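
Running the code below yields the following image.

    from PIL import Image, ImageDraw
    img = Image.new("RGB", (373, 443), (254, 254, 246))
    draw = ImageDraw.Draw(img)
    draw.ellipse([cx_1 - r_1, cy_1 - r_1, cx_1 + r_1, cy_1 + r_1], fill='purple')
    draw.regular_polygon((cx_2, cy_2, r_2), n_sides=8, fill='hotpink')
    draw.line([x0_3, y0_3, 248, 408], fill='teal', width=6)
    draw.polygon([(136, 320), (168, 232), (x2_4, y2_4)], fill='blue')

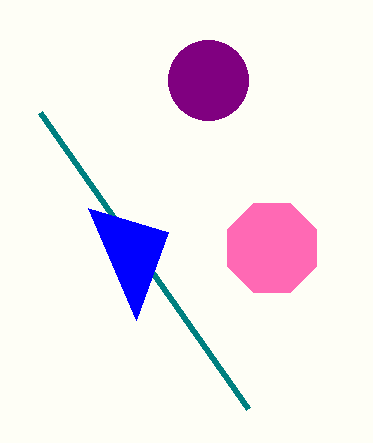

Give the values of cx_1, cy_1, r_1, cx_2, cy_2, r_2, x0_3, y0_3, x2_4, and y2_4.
cx_1 = 208, cy_1 = 80, r_1 = 40, cx_2 = 272, cy_2 = 248, r_2 = 48, x0_3 = 40, y0_3 = 112, x2_4 = 88, y2_4 = 208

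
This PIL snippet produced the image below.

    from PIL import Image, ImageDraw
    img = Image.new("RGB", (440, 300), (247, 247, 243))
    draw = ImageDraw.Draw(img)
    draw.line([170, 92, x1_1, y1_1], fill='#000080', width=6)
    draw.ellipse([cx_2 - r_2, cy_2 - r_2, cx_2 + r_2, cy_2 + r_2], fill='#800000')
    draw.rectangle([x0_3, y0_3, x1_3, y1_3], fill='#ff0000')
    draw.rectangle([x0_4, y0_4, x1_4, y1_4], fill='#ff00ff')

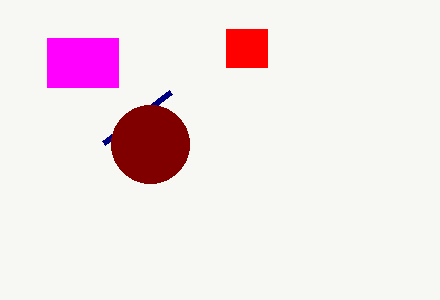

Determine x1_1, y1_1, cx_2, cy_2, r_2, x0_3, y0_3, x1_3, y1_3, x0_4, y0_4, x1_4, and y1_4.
x1_1 = 103, y1_1 = 143, cx_2 = 150, cy_2 = 144, r_2 = 39, x0_3 = 226, y0_3 = 29, x1_3 = 267, y1_3 = 67, x0_4 = 47, y0_4 = 38, x1_4 = 118, y1_4 = 87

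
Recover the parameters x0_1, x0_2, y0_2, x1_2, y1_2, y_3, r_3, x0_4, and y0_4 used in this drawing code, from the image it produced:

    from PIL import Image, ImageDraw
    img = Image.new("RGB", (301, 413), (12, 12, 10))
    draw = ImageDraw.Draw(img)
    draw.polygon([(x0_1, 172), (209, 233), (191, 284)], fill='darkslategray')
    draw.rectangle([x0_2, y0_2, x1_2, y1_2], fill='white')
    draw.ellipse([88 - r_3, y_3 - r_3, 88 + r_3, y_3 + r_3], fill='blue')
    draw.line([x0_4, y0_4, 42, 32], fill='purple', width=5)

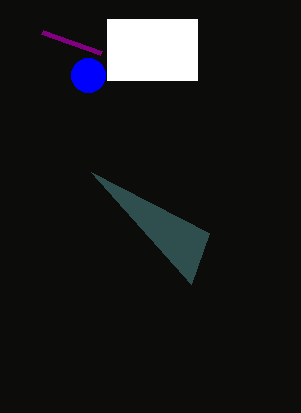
x0_1 = 91; x0_2 = 107; y0_2 = 19; x1_2 = 197; y1_2 = 80; y_3 = 75; r_3 = 17; x0_4 = 101; y0_4 = 53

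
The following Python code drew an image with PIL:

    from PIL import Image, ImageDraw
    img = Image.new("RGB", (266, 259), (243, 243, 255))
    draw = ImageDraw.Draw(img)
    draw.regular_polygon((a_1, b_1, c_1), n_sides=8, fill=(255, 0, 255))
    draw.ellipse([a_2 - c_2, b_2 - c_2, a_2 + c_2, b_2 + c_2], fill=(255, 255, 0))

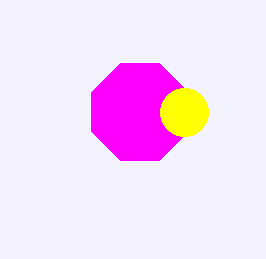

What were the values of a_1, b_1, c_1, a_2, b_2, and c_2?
a_1 = 140
b_1 = 112
c_1 = 52
a_2 = 184
b_2 = 112
c_2 = 24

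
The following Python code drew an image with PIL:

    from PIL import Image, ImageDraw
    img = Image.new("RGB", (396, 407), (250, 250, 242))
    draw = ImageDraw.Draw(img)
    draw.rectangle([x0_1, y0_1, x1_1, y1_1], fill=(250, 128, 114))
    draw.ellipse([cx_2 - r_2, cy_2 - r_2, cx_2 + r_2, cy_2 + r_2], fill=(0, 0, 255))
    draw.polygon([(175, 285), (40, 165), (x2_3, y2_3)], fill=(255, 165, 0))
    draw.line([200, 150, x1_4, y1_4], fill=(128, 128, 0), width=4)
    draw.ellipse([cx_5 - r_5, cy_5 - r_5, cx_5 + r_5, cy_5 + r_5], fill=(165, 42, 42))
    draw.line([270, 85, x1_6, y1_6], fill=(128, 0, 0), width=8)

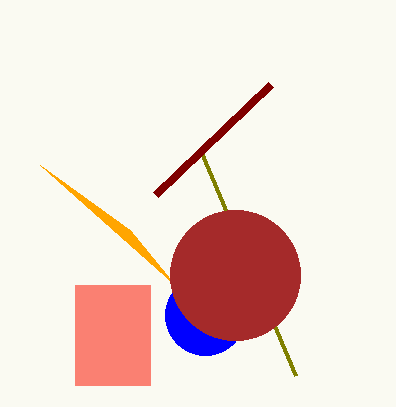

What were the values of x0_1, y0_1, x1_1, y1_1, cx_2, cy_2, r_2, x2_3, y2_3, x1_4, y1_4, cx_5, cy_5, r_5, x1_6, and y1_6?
x0_1 = 75, y0_1 = 285, x1_1 = 150, y1_1 = 385, cx_2 = 205, cy_2 = 315, r_2 = 40, x2_3 = 130, y2_3 = 230, x1_4 = 295, y1_4 = 375, cx_5 = 235, cy_5 = 275, r_5 = 65, x1_6 = 155, y1_6 = 195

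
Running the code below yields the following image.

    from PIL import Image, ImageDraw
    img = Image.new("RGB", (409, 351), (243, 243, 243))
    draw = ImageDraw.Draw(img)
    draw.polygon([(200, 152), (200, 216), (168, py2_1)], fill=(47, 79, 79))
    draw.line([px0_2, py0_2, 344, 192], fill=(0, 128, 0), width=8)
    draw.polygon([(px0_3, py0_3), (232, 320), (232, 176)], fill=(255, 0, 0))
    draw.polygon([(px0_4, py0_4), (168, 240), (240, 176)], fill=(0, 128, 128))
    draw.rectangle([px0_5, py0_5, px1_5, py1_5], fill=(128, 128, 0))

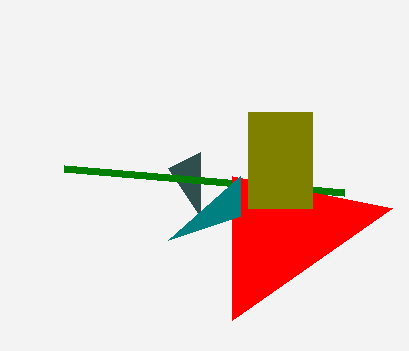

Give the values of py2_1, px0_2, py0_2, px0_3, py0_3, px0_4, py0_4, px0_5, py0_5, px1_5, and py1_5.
py2_1 = 168; px0_2 = 64; py0_2 = 168; px0_3 = 392; py0_3 = 208; px0_4 = 240; py0_4 = 216; px0_5 = 248; py0_5 = 112; px1_5 = 312; py1_5 = 208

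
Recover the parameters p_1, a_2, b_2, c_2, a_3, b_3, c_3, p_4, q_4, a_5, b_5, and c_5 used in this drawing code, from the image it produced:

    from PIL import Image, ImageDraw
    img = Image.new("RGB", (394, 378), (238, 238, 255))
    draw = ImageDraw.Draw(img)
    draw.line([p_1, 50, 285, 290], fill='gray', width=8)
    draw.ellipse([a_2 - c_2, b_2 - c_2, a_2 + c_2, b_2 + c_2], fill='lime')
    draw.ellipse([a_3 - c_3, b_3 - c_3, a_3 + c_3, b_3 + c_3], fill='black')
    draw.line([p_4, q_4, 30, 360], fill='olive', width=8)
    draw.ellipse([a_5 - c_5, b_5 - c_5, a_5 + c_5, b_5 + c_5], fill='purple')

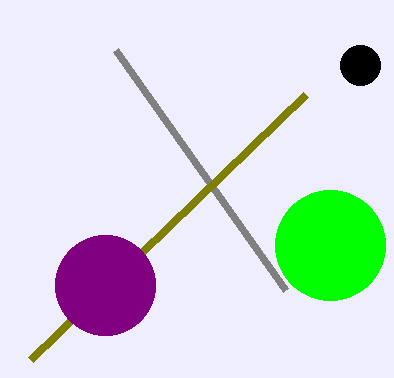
p_1 = 115; a_2 = 330; b_2 = 245; c_2 = 55; a_3 = 360; b_3 = 65; c_3 = 20; p_4 = 305; q_4 = 95; a_5 = 105; b_5 = 285; c_5 = 50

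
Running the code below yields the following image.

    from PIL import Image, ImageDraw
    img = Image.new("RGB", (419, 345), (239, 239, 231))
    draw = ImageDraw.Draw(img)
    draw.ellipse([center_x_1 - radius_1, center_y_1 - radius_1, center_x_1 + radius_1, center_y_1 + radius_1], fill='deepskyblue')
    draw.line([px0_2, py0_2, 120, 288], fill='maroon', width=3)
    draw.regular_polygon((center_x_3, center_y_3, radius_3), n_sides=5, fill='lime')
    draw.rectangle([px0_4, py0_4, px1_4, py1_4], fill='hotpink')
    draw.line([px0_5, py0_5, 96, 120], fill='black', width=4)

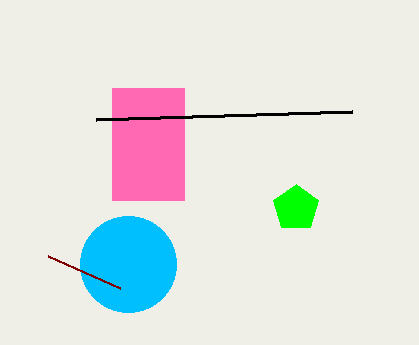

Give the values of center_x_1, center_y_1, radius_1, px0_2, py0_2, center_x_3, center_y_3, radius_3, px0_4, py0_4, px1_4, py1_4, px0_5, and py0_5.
center_x_1 = 128, center_y_1 = 264, radius_1 = 48, px0_2 = 48, py0_2 = 256, center_x_3 = 296, center_y_3 = 208, radius_3 = 24, px0_4 = 112, py0_4 = 88, px1_4 = 184, py1_4 = 200, px0_5 = 352, py0_5 = 112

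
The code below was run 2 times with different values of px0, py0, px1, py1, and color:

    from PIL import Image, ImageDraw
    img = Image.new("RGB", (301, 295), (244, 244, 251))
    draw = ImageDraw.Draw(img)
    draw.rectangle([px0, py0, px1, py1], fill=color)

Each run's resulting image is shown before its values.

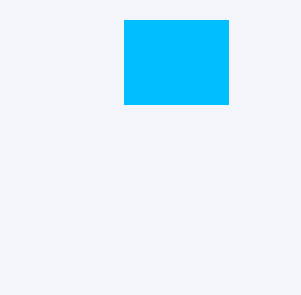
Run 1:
px0 = 124, py0 = 20, px1 = 228, py1 = 104, color = 'deepskyblue'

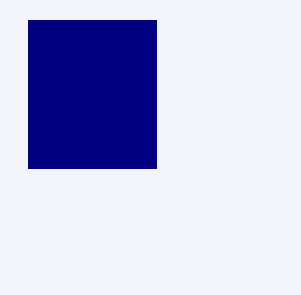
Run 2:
px0 = 28; py0 = 20; px1 = 156; py1 = 168; color = 'navy'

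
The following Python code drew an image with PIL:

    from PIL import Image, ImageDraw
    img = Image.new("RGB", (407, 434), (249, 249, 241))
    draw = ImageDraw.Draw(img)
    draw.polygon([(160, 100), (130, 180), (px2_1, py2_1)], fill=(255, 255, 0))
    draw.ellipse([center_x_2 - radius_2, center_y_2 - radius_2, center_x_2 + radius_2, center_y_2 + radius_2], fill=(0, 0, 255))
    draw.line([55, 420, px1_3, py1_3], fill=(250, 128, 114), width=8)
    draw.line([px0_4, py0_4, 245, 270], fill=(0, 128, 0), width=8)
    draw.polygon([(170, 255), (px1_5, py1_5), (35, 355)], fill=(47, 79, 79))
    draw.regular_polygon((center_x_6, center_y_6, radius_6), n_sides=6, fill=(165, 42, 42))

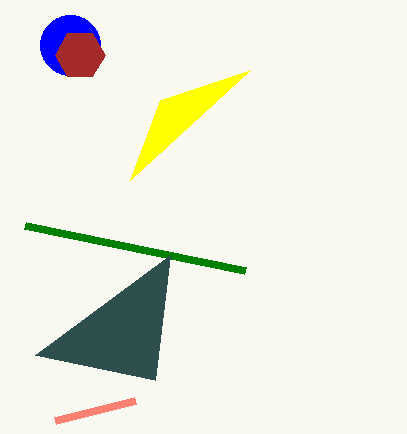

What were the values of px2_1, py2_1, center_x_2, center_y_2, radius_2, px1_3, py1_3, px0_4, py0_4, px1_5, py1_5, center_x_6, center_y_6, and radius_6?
px2_1 = 250
py2_1 = 70
center_x_2 = 70
center_y_2 = 45
radius_2 = 30
px1_3 = 135
py1_3 = 400
px0_4 = 25
py0_4 = 225
px1_5 = 155
py1_5 = 380
center_x_6 = 80
center_y_6 = 55
radius_6 = 25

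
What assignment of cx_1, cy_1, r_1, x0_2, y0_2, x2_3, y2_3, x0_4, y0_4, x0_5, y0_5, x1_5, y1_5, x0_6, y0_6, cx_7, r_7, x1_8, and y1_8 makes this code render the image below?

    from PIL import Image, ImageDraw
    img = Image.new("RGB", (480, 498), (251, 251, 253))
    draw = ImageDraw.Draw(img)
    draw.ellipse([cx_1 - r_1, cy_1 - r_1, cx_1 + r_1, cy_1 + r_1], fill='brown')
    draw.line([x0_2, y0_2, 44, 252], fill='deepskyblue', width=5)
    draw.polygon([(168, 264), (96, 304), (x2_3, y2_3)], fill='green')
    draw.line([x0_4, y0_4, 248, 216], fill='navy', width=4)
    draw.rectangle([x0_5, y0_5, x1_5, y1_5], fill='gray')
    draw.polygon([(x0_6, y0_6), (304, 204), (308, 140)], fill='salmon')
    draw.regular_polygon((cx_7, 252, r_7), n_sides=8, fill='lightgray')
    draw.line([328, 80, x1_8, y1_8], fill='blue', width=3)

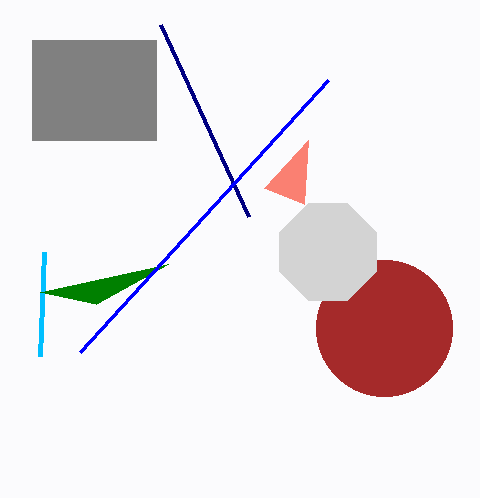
cx_1 = 384, cy_1 = 328, r_1 = 68, x0_2 = 40, y0_2 = 356, x2_3 = 40, y2_3 = 292, x0_4 = 160, y0_4 = 24, x0_5 = 32, y0_5 = 40, x1_5 = 156, y1_5 = 140, x0_6 = 264, y0_6 = 188, cx_7 = 328, r_7 = 52, x1_8 = 80, y1_8 = 352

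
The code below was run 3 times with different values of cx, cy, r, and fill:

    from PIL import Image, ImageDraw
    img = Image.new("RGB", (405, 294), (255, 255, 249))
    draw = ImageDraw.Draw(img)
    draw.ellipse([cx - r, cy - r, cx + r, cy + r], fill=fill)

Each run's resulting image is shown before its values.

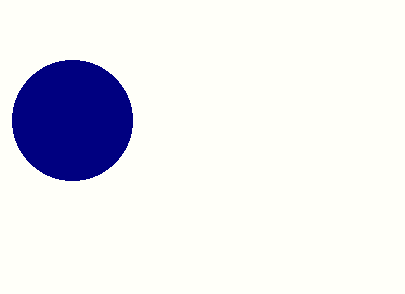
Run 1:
cx = 72, cy = 120, r = 60, fill = 'navy'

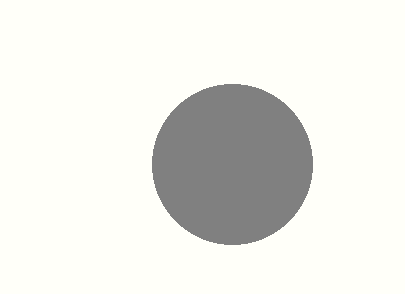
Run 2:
cx = 232
cy = 164
r = 80
fill = 'gray'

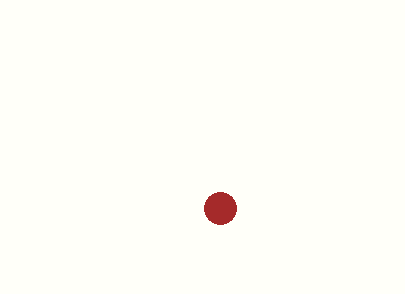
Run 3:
cx = 220, cy = 208, r = 16, fill = 'brown'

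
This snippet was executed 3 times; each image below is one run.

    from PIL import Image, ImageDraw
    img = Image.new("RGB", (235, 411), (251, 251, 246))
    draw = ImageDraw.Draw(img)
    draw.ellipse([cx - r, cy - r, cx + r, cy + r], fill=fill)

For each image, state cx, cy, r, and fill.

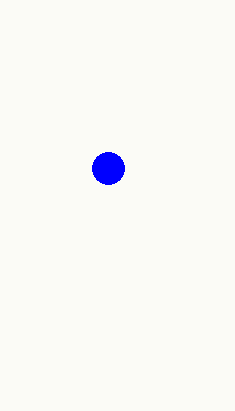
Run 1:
cx = 108; cy = 168; r = 16; fill = 'blue'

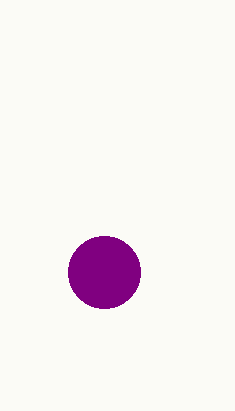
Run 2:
cx = 104, cy = 272, r = 36, fill = 'purple'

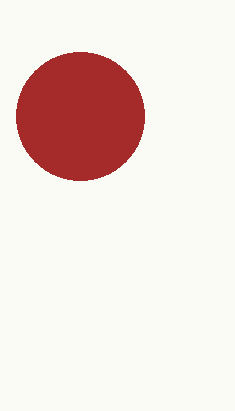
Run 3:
cx = 80
cy = 116
r = 64
fill = 'brown'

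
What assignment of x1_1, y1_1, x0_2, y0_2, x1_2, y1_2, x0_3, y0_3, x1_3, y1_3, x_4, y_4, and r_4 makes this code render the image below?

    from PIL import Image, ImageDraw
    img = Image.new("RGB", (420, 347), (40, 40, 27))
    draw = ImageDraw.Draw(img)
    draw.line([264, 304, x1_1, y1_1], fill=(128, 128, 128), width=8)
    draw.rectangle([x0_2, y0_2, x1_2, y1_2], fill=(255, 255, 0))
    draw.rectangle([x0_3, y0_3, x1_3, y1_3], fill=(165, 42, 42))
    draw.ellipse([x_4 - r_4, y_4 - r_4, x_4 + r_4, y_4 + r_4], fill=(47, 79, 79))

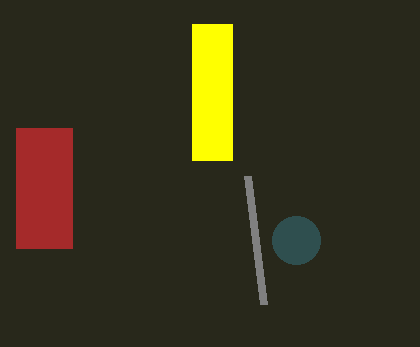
x1_1 = 248, y1_1 = 176, x0_2 = 192, y0_2 = 24, x1_2 = 232, y1_2 = 160, x0_3 = 16, y0_3 = 128, x1_3 = 72, y1_3 = 248, x_4 = 296, y_4 = 240, r_4 = 24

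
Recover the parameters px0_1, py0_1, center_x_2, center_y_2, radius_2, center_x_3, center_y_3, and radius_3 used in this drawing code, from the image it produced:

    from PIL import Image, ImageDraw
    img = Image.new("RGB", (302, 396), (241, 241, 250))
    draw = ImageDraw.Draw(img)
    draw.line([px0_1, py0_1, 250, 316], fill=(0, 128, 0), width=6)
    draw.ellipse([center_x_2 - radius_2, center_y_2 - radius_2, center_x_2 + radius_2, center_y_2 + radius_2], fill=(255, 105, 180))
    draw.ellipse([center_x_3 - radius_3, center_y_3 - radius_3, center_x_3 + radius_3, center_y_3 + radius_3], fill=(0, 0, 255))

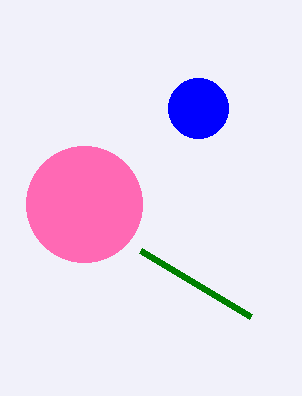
px0_1 = 140; py0_1 = 250; center_x_2 = 84; center_y_2 = 204; radius_2 = 58; center_x_3 = 198; center_y_3 = 108; radius_3 = 30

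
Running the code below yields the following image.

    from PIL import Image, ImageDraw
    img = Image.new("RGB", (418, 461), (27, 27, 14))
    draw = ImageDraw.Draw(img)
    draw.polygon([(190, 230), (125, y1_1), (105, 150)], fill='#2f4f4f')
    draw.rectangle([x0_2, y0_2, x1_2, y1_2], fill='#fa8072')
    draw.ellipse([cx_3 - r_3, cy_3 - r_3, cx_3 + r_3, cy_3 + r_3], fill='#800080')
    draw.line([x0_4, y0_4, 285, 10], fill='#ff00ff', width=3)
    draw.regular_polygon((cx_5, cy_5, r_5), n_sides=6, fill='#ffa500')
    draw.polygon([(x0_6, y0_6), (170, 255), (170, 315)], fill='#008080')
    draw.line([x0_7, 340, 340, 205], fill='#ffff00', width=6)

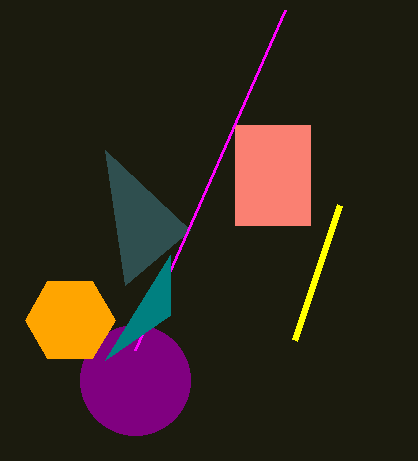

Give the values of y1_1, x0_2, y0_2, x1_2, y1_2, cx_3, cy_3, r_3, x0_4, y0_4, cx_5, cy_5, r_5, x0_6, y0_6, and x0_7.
y1_1 = 285
x0_2 = 235
y0_2 = 125
x1_2 = 310
y1_2 = 225
cx_3 = 135
cy_3 = 380
r_3 = 55
x0_4 = 135
y0_4 = 350
cx_5 = 70
cy_5 = 320
r_5 = 45
x0_6 = 105
y0_6 = 360
x0_7 = 295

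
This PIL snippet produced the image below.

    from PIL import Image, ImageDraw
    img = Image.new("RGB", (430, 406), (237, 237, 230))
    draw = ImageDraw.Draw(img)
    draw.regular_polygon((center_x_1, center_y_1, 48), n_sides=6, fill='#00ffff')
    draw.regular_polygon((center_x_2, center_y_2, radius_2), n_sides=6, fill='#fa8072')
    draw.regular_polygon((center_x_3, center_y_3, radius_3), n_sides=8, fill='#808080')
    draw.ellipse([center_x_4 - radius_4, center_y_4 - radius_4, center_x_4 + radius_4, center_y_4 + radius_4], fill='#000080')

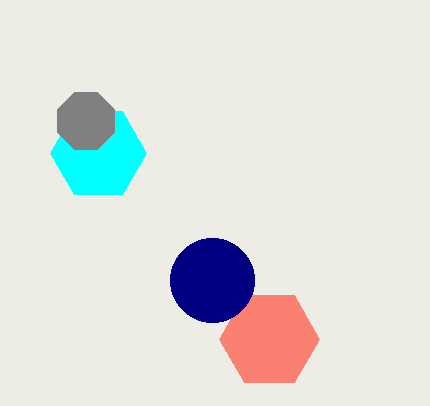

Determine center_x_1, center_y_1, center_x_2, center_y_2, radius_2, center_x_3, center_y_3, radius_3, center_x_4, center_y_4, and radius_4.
center_x_1 = 98; center_y_1 = 153; center_x_2 = 269; center_y_2 = 339; radius_2 = 50; center_x_3 = 86; center_y_3 = 121; radius_3 = 31; center_x_4 = 212; center_y_4 = 280; radius_4 = 42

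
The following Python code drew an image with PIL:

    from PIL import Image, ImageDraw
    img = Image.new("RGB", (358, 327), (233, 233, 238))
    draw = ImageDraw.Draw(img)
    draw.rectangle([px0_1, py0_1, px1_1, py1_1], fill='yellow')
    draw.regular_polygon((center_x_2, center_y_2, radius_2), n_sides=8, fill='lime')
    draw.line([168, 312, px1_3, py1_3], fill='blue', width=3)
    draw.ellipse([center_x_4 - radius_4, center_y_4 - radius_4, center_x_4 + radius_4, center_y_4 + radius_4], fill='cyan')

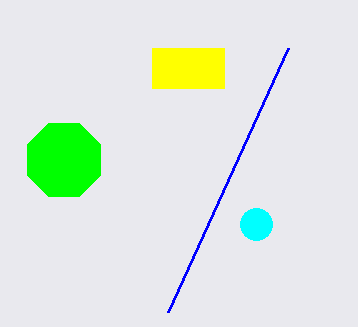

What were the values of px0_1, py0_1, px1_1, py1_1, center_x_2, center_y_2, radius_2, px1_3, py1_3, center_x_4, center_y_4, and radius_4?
px0_1 = 152, py0_1 = 48, px1_1 = 224, py1_1 = 88, center_x_2 = 64, center_y_2 = 160, radius_2 = 40, px1_3 = 288, py1_3 = 48, center_x_4 = 256, center_y_4 = 224, radius_4 = 16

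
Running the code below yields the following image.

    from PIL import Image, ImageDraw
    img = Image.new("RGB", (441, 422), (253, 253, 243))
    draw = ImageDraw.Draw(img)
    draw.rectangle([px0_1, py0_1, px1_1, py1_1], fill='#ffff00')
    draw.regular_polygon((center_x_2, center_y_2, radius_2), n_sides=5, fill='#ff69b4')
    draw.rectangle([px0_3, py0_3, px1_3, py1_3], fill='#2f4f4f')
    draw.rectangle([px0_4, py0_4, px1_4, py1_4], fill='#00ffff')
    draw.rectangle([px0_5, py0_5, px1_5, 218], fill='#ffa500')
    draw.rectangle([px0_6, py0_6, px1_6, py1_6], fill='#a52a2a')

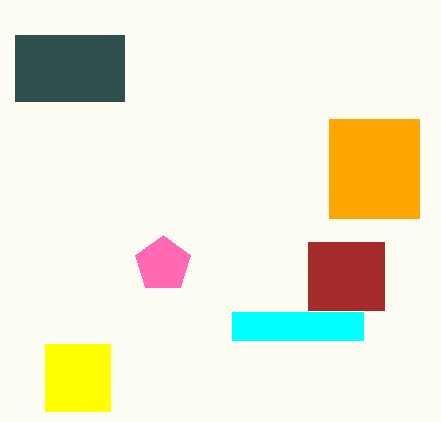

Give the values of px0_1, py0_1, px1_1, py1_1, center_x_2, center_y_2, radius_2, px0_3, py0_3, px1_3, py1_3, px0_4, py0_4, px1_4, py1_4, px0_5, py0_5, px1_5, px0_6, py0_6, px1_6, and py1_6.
px0_1 = 45, py0_1 = 344, px1_1 = 110, py1_1 = 411, center_x_2 = 163, center_y_2 = 264, radius_2 = 29, px0_3 = 15, py0_3 = 35, px1_3 = 124, py1_3 = 101, px0_4 = 232, py0_4 = 312, px1_4 = 363, py1_4 = 340, px0_5 = 329, py0_5 = 119, px1_5 = 419, px0_6 = 308, py0_6 = 242, px1_6 = 384, py1_6 = 310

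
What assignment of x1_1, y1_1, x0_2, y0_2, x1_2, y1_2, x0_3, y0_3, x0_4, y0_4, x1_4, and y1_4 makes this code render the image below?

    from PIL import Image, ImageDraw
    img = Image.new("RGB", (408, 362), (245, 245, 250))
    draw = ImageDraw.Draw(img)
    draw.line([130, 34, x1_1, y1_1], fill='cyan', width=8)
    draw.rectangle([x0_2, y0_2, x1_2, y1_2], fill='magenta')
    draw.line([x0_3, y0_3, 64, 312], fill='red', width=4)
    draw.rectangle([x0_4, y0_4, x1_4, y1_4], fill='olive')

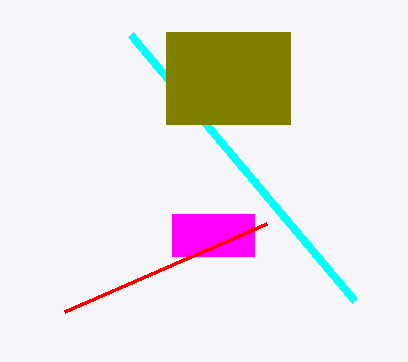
x1_1 = 354; y1_1 = 300; x0_2 = 172; y0_2 = 214; x1_2 = 254; y1_2 = 256; x0_3 = 266; y0_3 = 224; x0_4 = 166; y0_4 = 32; x1_4 = 290; y1_4 = 124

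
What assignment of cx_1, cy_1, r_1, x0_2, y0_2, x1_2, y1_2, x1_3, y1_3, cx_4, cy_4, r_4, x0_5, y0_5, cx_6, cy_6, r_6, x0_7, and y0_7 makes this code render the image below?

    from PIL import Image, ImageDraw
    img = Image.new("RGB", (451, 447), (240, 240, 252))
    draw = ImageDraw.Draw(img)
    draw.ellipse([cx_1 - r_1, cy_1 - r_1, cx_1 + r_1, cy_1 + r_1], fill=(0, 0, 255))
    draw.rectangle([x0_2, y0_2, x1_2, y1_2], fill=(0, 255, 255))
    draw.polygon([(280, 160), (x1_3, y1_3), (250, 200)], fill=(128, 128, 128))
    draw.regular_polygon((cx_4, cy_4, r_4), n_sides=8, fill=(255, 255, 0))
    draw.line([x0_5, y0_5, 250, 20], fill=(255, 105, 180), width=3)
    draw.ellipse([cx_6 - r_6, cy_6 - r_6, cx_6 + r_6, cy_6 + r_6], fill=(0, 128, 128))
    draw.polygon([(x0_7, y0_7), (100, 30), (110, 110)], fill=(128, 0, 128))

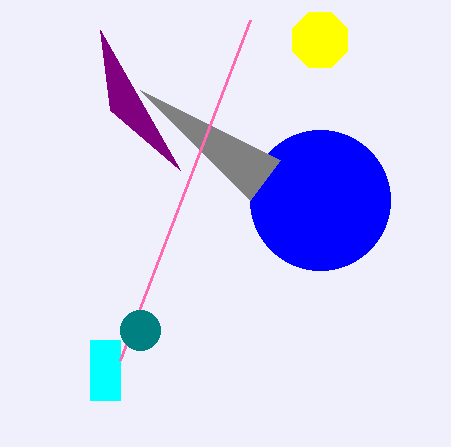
cx_1 = 320
cy_1 = 200
r_1 = 70
x0_2 = 90
y0_2 = 340
x1_2 = 120
y1_2 = 400
x1_3 = 140
y1_3 = 90
cx_4 = 320
cy_4 = 40
r_4 = 30
x0_5 = 120
y0_5 = 360
cx_6 = 140
cy_6 = 330
r_6 = 20
x0_7 = 180
y0_7 = 170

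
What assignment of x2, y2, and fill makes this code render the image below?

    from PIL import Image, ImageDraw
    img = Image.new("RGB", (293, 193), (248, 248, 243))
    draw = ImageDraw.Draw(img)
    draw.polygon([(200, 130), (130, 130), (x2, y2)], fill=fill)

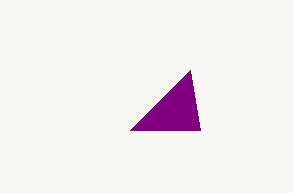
x2 = 190
y2 = 70
fill = 'purple'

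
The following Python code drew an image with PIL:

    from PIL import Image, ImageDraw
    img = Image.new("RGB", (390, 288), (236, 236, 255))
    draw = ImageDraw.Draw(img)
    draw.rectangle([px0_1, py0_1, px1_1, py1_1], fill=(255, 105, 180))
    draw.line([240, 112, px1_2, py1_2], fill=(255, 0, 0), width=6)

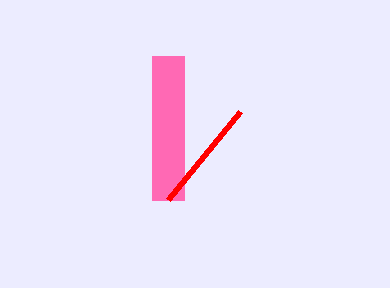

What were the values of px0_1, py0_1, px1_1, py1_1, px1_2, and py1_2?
px0_1 = 152; py0_1 = 56; px1_1 = 184; py1_1 = 200; px1_2 = 168; py1_2 = 200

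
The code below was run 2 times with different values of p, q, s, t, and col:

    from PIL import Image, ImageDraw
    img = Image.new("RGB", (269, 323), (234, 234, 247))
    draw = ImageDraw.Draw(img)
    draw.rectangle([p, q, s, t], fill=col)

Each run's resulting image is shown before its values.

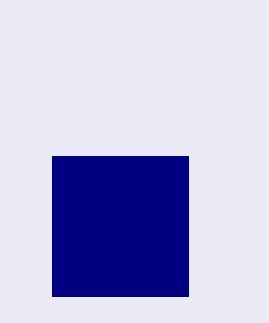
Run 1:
p = 52; q = 156; s = 188; t = 296; col = 'navy'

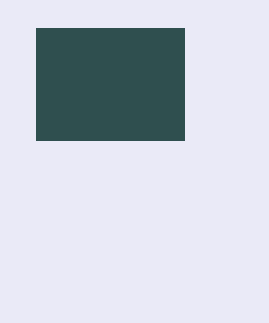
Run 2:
p = 36, q = 28, s = 184, t = 140, col = 'darkslategray'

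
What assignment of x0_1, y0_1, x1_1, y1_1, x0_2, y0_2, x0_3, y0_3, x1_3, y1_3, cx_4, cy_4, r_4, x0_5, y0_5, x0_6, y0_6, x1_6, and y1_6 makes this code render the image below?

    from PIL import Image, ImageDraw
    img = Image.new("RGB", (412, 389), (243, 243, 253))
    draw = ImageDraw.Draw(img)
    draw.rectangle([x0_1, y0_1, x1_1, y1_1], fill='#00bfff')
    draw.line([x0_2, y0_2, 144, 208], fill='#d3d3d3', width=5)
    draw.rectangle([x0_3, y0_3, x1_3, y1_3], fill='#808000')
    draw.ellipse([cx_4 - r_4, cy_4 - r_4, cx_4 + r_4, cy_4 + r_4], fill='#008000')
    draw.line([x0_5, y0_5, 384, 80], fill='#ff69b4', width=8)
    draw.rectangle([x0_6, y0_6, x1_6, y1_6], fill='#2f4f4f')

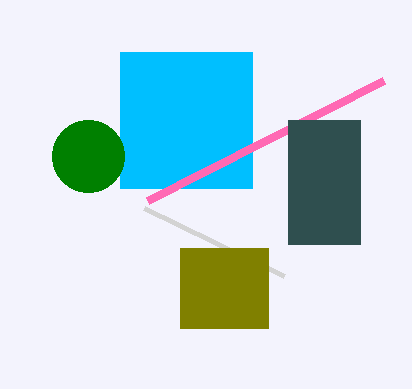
x0_1 = 120; y0_1 = 52; x1_1 = 252; y1_1 = 188; x0_2 = 284; y0_2 = 276; x0_3 = 180; y0_3 = 248; x1_3 = 268; y1_3 = 328; cx_4 = 88; cy_4 = 156; r_4 = 36; x0_5 = 148; y0_5 = 200; x0_6 = 288; y0_6 = 120; x1_6 = 360; y1_6 = 244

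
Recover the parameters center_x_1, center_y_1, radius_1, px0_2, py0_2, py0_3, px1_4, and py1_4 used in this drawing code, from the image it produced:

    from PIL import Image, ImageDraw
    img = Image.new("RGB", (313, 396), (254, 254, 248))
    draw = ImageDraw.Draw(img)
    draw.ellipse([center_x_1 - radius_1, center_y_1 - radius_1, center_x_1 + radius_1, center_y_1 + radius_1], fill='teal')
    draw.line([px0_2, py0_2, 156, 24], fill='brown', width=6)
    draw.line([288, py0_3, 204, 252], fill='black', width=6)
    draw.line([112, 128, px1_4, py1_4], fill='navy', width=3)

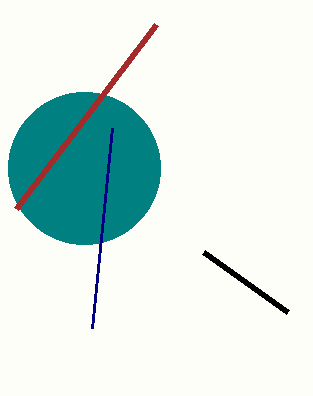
center_x_1 = 84
center_y_1 = 168
radius_1 = 76
px0_2 = 16
py0_2 = 208
py0_3 = 312
px1_4 = 92
py1_4 = 328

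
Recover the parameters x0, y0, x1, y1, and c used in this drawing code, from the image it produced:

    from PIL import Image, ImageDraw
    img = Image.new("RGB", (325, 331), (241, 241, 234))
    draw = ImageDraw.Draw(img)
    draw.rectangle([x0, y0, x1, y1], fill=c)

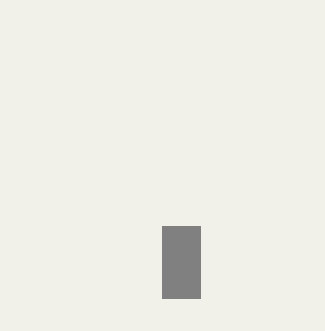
x0 = 162, y0 = 226, x1 = 200, y1 = 298, c = 'gray'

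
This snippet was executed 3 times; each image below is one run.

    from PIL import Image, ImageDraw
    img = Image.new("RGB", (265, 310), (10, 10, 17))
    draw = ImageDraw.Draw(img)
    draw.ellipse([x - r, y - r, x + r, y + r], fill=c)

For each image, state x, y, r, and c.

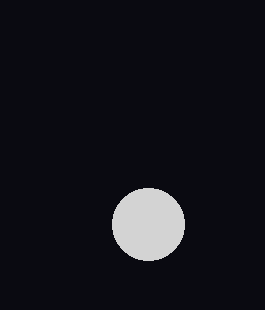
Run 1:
x = 148; y = 224; r = 36; c = 'lightgray'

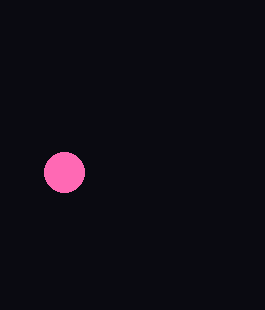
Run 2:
x = 64; y = 172; r = 20; c = 'hotpink'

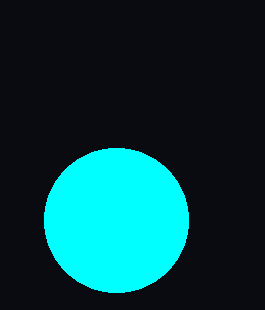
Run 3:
x = 116, y = 220, r = 72, c = 'cyan'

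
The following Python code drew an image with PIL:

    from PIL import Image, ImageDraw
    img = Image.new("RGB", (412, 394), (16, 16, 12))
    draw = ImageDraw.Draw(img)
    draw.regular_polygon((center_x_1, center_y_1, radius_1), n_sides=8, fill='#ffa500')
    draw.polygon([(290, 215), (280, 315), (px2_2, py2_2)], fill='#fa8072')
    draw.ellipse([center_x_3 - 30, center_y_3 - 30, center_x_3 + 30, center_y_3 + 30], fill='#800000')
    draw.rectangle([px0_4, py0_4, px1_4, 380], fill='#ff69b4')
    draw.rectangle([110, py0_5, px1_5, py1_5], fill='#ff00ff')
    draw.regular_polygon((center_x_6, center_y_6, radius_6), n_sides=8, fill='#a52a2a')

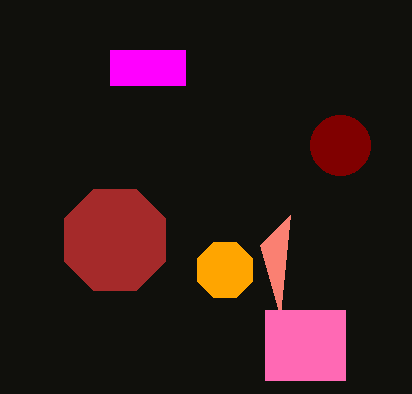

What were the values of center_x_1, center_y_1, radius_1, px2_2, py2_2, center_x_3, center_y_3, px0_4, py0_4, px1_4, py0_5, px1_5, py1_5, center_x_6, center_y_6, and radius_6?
center_x_1 = 225, center_y_1 = 270, radius_1 = 30, px2_2 = 260, py2_2 = 245, center_x_3 = 340, center_y_3 = 145, px0_4 = 265, py0_4 = 310, px1_4 = 345, py0_5 = 50, px1_5 = 185, py1_5 = 85, center_x_6 = 115, center_y_6 = 240, radius_6 = 55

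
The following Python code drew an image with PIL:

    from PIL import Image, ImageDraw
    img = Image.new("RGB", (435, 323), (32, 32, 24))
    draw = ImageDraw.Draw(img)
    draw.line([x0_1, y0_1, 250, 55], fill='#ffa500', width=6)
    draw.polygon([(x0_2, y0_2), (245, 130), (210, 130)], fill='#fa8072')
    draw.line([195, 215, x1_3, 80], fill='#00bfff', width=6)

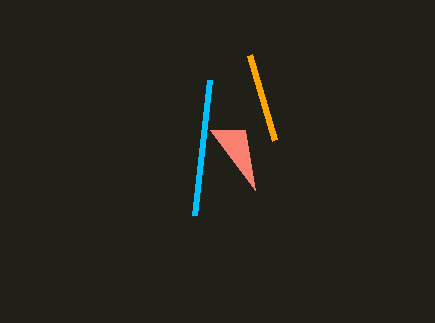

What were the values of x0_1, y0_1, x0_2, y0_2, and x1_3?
x0_1 = 275; y0_1 = 140; x0_2 = 255; y0_2 = 190; x1_3 = 210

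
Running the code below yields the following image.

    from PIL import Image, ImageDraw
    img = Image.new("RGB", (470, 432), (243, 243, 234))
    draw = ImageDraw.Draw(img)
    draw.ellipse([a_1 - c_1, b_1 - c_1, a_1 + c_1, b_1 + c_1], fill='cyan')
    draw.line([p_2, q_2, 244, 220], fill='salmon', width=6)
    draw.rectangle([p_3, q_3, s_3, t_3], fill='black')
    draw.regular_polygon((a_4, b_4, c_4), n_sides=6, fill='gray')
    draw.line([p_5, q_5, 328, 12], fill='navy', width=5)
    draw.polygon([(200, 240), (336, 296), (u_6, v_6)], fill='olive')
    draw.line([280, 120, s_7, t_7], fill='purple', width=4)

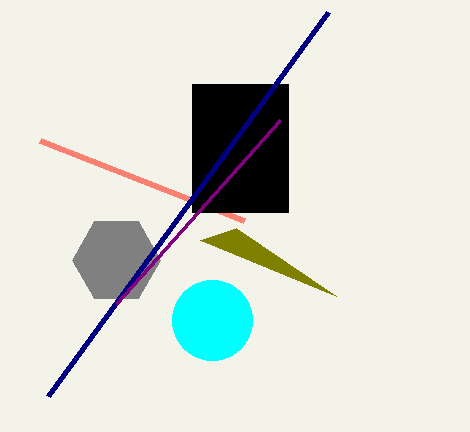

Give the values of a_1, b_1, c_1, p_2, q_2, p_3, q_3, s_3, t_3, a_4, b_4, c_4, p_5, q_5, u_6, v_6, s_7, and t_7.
a_1 = 212
b_1 = 320
c_1 = 40
p_2 = 40
q_2 = 140
p_3 = 192
q_3 = 84
s_3 = 288
t_3 = 212
a_4 = 116
b_4 = 260
c_4 = 44
p_5 = 48
q_5 = 396
u_6 = 236
v_6 = 228
s_7 = 116
t_7 = 304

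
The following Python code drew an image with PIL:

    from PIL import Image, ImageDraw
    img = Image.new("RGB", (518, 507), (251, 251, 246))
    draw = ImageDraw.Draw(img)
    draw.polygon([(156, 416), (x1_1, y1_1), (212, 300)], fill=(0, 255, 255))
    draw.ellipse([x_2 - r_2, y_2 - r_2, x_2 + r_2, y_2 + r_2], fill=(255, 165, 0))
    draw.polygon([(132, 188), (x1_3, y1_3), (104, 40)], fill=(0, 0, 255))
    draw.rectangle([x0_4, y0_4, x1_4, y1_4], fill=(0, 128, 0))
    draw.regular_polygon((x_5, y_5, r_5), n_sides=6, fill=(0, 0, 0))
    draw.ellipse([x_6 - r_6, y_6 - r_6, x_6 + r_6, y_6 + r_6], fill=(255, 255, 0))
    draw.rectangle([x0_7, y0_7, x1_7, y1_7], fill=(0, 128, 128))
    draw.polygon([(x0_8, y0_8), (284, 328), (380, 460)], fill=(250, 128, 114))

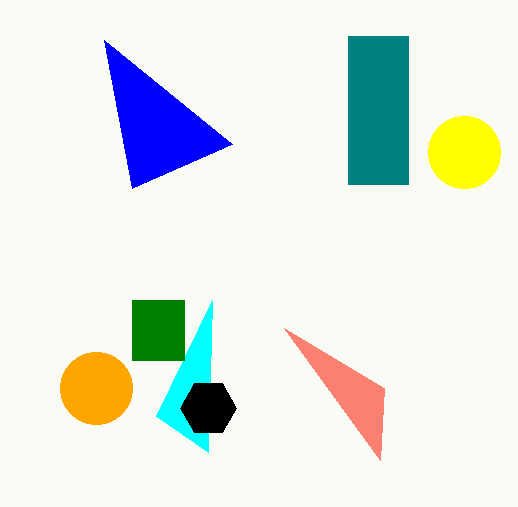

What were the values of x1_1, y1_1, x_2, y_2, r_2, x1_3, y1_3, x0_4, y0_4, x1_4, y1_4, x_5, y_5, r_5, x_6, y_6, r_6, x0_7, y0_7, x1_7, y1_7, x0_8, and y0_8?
x1_1 = 208, y1_1 = 452, x_2 = 96, y_2 = 388, r_2 = 36, x1_3 = 232, y1_3 = 144, x0_4 = 132, y0_4 = 300, x1_4 = 184, y1_4 = 360, x_5 = 208, y_5 = 408, r_5 = 28, x_6 = 464, y_6 = 152, r_6 = 36, x0_7 = 348, y0_7 = 36, x1_7 = 408, y1_7 = 184, x0_8 = 384, y0_8 = 388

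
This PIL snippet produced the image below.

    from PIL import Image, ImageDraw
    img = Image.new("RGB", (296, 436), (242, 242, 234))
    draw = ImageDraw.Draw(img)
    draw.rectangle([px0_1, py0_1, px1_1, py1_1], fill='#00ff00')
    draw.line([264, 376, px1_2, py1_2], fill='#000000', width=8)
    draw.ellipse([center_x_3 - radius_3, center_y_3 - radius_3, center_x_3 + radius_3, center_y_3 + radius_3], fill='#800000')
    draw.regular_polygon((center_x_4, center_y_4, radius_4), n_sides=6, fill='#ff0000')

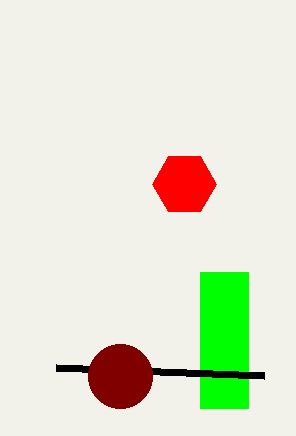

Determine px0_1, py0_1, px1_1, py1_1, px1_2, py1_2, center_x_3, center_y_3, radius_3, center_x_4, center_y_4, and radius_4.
px0_1 = 200; py0_1 = 272; px1_1 = 248; py1_1 = 408; px1_2 = 56; py1_2 = 368; center_x_3 = 120; center_y_3 = 376; radius_3 = 32; center_x_4 = 184; center_y_4 = 184; radius_4 = 32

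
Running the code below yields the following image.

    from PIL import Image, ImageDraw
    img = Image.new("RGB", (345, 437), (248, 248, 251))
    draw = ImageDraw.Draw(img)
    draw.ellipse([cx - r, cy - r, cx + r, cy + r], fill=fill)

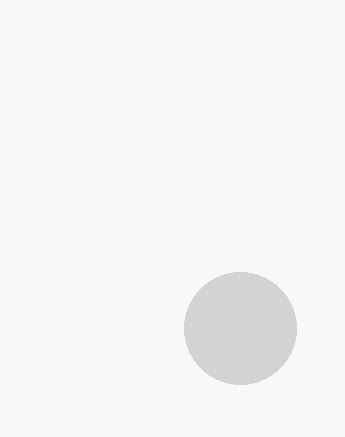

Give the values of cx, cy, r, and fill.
cx = 240; cy = 328; r = 56; fill = 'lightgray'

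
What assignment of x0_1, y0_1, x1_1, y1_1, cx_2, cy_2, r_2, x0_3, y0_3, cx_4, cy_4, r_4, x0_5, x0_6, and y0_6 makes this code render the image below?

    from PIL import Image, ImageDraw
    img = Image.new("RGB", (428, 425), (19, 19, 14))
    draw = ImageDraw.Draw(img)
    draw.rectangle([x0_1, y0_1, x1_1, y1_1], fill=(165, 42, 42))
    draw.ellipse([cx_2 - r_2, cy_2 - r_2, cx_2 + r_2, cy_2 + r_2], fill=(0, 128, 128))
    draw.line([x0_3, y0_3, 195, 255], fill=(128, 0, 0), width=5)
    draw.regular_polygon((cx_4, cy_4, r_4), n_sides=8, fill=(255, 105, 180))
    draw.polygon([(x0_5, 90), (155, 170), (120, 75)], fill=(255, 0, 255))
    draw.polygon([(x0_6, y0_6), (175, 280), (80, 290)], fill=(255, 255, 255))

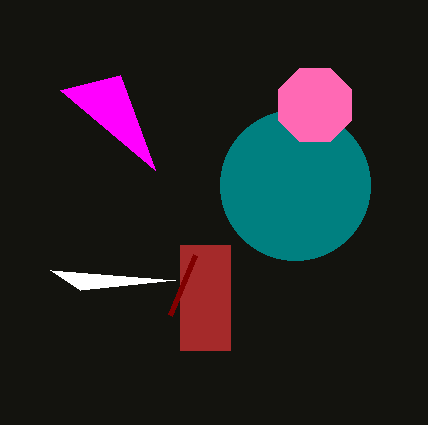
x0_1 = 180
y0_1 = 245
x1_1 = 230
y1_1 = 350
cx_2 = 295
cy_2 = 185
r_2 = 75
x0_3 = 170
y0_3 = 315
cx_4 = 315
cy_4 = 105
r_4 = 40
x0_5 = 60
x0_6 = 50
y0_6 = 270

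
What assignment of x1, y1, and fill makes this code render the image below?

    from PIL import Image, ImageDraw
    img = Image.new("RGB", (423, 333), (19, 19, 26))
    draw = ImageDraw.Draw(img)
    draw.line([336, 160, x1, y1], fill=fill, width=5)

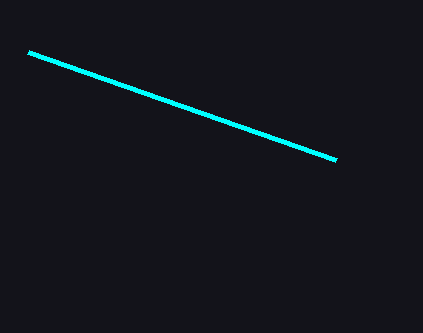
x1 = 28; y1 = 52; fill = 'cyan'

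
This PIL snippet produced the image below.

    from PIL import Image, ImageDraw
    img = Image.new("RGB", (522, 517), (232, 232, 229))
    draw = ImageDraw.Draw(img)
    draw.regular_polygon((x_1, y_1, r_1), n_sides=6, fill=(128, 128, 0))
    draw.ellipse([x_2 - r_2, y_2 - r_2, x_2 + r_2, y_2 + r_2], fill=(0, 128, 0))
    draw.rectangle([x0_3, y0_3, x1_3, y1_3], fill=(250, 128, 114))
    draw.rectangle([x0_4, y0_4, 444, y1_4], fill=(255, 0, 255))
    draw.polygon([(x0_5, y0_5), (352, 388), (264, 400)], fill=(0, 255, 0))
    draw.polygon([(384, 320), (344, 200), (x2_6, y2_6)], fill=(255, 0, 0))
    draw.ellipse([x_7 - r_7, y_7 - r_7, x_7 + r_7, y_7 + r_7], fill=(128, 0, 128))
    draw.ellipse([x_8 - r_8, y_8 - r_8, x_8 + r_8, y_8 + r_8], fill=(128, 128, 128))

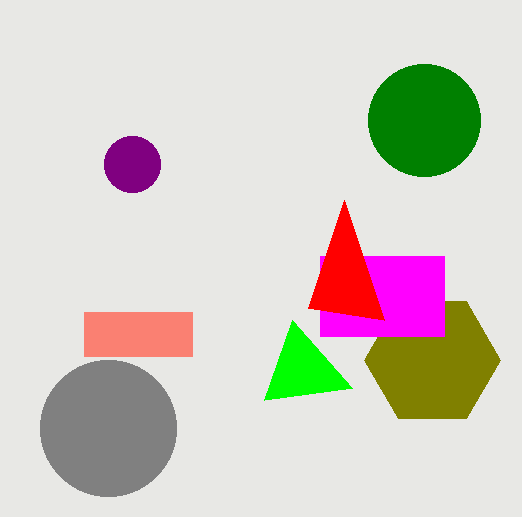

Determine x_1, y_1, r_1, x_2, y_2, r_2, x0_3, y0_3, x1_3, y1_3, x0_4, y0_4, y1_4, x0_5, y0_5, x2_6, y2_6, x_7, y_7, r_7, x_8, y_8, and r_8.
x_1 = 432
y_1 = 360
r_1 = 68
x_2 = 424
y_2 = 120
r_2 = 56
x0_3 = 84
y0_3 = 312
x1_3 = 192
y1_3 = 356
x0_4 = 320
y0_4 = 256
y1_4 = 336
x0_5 = 292
y0_5 = 320
x2_6 = 308
y2_6 = 308
x_7 = 132
y_7 = 164
r_7 = 28
x_8 = 108
y_8 = 428
r_8 = 68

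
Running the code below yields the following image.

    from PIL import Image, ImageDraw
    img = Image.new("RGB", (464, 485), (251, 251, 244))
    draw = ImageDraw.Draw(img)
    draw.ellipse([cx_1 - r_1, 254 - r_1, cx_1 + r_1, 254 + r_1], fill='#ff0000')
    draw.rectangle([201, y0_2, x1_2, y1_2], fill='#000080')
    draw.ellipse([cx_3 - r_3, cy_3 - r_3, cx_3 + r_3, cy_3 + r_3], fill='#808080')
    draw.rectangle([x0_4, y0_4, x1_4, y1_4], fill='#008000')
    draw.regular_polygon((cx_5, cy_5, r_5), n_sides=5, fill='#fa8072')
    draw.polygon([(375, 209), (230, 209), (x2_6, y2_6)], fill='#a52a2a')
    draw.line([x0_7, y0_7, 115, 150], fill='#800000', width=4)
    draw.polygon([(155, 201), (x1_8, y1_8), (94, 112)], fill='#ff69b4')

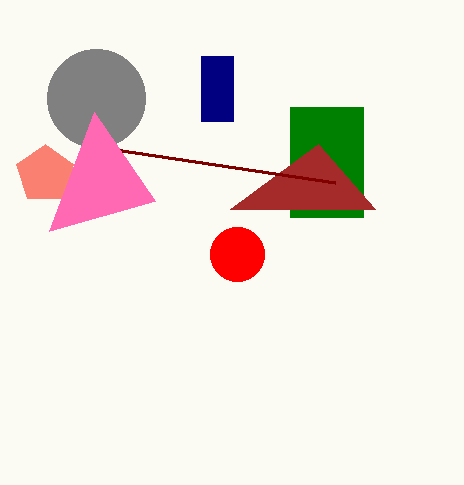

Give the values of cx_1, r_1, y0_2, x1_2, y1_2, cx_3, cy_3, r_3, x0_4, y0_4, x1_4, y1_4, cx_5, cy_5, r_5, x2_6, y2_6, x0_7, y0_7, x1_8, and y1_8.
cx_1 = 237; r_1 = 27; y0_2 = 56; x1_2 = 233; y1_2 = 121; cx_3 = 96; cy_3 = 98; r_3 = 49; x0_4 = 290; y0_4 = 107; x1_4 = 363; y1_4 = 217; cx_5 = 45; cy_5 = 174; r_5 = 30; x2_6 = 318; y2_6 = 144; x0_7 = 335; y0_7 = 183; x1_8 = 49; y1_8 = 231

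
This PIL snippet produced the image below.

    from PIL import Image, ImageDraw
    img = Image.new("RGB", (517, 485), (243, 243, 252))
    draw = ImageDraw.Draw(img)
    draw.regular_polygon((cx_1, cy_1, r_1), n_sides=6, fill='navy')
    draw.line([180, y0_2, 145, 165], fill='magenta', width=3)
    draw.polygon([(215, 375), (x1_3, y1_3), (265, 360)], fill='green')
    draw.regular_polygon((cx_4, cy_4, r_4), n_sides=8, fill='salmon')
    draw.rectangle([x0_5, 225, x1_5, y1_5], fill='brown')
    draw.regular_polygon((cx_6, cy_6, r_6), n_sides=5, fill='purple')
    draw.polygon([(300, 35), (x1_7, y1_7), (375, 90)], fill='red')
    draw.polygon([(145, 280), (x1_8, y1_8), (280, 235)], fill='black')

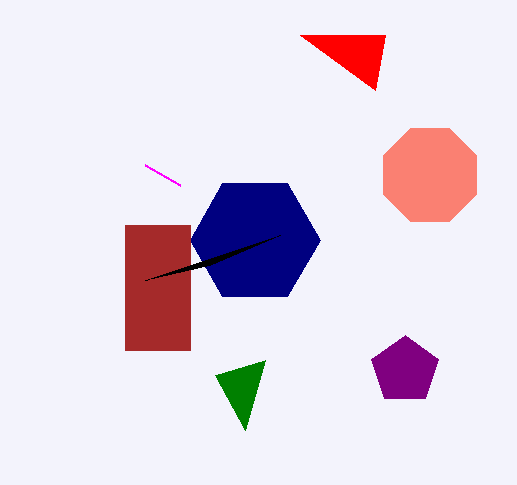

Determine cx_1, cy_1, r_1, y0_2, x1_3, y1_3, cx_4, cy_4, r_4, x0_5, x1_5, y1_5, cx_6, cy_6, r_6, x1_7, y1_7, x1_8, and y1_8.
cx_1 = 255; cy_1 = 240; r_1 = 65; y0_2 = 185; x1_3 = 245; y1_3 = 430; cx_4 = 430; cy_4 = 175; r_4 = 50; x0_5 = 125; x1_5 = 190; y1_5 = 350; cx_6 = 405; cy_6 = 370; r_6 = 35; x1_7 = 385; y1_7 = 35; x1_8 = 210; y1_8 = 265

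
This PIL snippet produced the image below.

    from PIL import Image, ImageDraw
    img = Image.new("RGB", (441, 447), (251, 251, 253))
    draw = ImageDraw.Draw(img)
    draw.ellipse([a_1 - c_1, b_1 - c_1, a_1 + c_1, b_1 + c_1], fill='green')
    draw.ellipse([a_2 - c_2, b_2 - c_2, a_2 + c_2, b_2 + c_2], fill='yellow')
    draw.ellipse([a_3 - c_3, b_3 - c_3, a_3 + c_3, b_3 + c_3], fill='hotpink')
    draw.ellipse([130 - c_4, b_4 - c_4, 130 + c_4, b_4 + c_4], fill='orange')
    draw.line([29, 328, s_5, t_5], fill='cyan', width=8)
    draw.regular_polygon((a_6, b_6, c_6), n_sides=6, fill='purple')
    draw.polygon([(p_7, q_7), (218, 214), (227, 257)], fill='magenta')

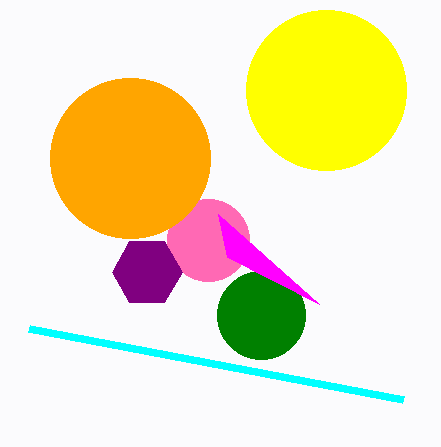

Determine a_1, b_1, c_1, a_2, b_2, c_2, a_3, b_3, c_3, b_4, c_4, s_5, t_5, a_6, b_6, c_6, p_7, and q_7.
a_1 = 261, b_1 = 315, c_1 = 44, a_2 = 326, b_2 = 90, c_2 = 80, a_3 = 208, b_3 = 240, c_3 = 41, b_4 = 158, c_4 = 80, s_5 = 403, t_5 = 399, a_6 = 147, b_6 = 272, c_6 = 35, p_7 = 319, q_7 = 304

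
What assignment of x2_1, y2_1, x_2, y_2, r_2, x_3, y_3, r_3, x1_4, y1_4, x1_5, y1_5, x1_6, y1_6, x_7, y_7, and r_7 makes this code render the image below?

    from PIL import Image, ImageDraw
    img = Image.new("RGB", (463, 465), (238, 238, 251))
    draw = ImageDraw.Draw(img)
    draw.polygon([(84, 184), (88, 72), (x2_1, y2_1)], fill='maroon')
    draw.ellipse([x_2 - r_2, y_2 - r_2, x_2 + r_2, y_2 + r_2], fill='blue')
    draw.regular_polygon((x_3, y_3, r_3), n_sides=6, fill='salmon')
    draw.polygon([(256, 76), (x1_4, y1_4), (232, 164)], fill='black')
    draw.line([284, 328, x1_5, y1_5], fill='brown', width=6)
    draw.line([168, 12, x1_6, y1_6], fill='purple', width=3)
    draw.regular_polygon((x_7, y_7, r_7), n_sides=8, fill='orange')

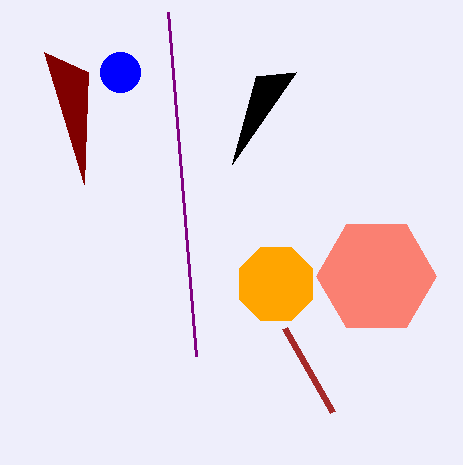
x2_1 = 44; y2_1 = 52; x_2 = 120; y_2 = 72; r_2 = 20; x_3 = 376; y_3 = 276; r_3 = 60; x1_4 = 296; y1_4 = 72; x1_5 = 332; y1_5 = 412; x1_6 = 196; y1_6 = 356; x_7 = 276; y_7 = 284; r_7 = 40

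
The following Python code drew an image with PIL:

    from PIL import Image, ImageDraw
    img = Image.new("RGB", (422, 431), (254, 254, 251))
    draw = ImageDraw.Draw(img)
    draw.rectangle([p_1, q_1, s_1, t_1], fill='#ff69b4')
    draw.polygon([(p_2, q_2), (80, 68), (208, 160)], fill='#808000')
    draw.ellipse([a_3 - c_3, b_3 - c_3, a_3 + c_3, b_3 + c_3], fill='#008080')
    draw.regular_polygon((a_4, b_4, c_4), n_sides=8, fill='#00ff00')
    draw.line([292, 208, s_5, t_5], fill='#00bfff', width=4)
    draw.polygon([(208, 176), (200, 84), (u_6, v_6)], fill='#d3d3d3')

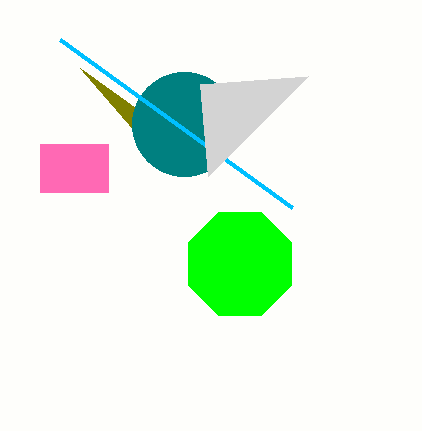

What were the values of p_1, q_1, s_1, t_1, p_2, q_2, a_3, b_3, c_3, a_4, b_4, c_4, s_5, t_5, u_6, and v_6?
p_1 = 40; q_1 = 144; s_1 = 108; t_1 = 192; p_2 = 132; q_2 = 128; a_3 = 184; b_3 = 124; c_3 = 52; a_4 = 240; b_4 = 264; c_4 = 56; s_5 = 60; t_5 = 40; u_6 = 308; v_6 = 76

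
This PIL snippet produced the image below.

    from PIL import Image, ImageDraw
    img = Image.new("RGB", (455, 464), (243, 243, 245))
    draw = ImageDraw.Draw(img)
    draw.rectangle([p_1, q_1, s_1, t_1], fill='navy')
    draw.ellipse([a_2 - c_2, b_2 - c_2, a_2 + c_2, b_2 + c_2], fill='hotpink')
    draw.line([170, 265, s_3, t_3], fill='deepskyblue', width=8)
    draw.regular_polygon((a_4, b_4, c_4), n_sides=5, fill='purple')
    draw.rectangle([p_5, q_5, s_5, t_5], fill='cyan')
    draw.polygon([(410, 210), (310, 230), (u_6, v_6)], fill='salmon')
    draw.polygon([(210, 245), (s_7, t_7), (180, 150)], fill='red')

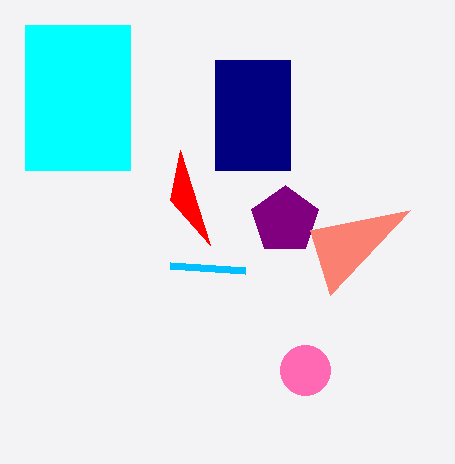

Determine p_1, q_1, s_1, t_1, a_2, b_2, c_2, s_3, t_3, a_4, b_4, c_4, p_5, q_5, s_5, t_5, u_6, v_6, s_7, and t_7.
p_1 = 215
q_1 = 60
s_1 = 290
t_1 = 170
a_2 = 305
b_2 = 370
c_2 = 25
s_3 = 245
t_3 = 270
a_4 = 285
b_4 = 220
c_4 = 35
p_5 = 25
q_5 = 25
s_5 = 130
t_5 = 170
u_6 = 330
v_6 = 295
s_7 = 170
t_7 = 200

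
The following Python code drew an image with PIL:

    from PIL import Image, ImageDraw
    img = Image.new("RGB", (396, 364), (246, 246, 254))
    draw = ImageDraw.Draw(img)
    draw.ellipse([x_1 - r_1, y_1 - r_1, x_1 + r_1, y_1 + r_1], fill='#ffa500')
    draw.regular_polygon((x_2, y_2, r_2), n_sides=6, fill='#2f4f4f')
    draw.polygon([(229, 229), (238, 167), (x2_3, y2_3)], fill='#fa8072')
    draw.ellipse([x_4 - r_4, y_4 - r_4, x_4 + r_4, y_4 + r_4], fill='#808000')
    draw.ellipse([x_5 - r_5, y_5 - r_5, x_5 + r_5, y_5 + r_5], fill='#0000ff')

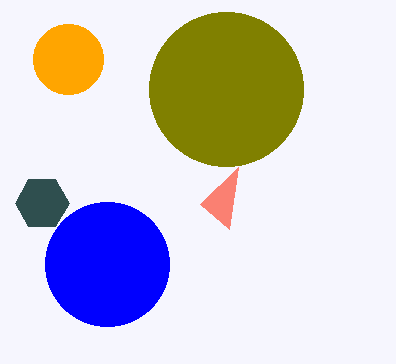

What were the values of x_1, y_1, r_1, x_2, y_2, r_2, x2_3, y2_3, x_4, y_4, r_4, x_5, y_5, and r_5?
x_1 = 68; y_1 = 59; r_1 = 35; x_2 = 42; y_2 = 203; r_2 = 27; x2_3 = 200; y2_3 = 204; x_4 = 226; y_4 = 89; r_4 = 77; x_5 = 107; y_5 = 264; r_5 = 62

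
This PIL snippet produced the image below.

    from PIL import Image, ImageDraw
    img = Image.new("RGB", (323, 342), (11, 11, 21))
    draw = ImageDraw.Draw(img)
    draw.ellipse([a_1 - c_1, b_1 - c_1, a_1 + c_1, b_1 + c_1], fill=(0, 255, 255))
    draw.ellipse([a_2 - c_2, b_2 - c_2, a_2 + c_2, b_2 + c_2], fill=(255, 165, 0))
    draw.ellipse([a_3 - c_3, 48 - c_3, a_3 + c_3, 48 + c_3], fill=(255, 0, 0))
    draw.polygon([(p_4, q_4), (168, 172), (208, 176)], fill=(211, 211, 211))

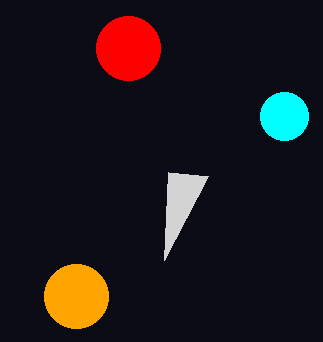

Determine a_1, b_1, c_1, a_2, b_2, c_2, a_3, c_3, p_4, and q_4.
a_1 = 284, b_1 = 116, c_1 = 24, a_2 = 76, b_2 = 296, c_2 = 32, a_3 = 128, c_3 = 32, p_4 = 164, q_4 = 260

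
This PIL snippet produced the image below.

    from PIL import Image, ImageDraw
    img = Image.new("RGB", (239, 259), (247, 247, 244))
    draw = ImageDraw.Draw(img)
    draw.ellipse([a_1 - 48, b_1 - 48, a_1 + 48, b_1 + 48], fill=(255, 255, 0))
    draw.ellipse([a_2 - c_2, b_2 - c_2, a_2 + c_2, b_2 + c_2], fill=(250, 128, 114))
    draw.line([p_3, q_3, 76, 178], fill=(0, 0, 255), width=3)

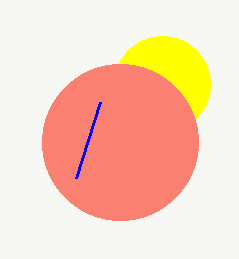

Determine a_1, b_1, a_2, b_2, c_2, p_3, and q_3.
a_1 = 162, b_1 = 84, a_2 = 120, b_2 = 142, c_2 = 78, p_3 = 100, q_3 = 102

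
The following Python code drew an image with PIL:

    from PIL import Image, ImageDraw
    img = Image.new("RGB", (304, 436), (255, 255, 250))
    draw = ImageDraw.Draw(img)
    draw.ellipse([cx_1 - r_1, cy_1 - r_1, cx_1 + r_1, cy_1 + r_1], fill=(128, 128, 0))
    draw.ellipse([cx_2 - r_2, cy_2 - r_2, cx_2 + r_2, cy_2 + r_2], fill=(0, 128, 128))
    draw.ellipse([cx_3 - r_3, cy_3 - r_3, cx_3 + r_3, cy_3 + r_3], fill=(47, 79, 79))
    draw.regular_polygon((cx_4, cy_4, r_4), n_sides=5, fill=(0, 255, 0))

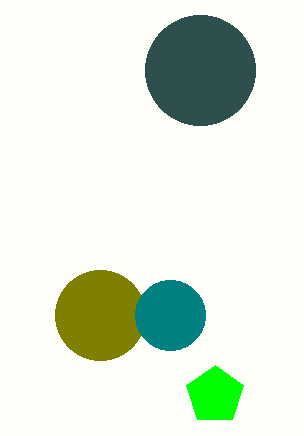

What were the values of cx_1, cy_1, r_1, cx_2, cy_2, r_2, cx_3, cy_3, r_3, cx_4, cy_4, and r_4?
cx_1 = 100; cy_1 = 315; r_1 = 45; cx_2 = 170; cy_2 = 315; r_2 = 35; cx_3 = 200; cy_3 = 70; r_3 = 55; cx_4 = 215; cy_4 = 395; r_4 = 30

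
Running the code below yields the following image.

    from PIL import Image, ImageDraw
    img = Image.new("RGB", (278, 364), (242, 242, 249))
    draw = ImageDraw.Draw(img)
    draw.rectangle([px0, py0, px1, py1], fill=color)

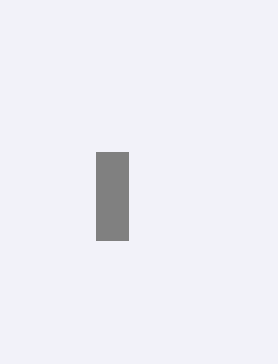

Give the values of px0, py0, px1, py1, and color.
px0 = 96; py0 = 152; px1 = 128; py1 = 240; color = 'gray'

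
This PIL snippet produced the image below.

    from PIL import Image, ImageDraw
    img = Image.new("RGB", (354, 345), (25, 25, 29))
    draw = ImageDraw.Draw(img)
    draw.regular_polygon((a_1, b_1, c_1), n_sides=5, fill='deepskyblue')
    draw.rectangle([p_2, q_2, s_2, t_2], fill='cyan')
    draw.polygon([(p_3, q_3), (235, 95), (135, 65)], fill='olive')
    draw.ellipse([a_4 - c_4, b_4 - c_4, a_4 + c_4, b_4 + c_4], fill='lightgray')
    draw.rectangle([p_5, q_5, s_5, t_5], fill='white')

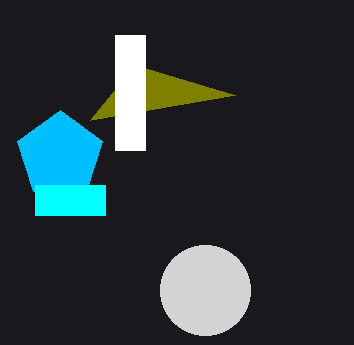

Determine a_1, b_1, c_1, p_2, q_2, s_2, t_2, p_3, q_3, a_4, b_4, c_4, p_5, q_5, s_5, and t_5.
a_1 = 60; b_1 = 155; c_1 = 45; p_2 = 35; q_2 = 185; s_2 = 105; t_2 = 215; p_3 = 90; q_3 = 120; a_4 = 205; b_4 = 290; c_4 = 45; p_5 = 115; q_5 = 35; s_5 = 145; t_5 = 150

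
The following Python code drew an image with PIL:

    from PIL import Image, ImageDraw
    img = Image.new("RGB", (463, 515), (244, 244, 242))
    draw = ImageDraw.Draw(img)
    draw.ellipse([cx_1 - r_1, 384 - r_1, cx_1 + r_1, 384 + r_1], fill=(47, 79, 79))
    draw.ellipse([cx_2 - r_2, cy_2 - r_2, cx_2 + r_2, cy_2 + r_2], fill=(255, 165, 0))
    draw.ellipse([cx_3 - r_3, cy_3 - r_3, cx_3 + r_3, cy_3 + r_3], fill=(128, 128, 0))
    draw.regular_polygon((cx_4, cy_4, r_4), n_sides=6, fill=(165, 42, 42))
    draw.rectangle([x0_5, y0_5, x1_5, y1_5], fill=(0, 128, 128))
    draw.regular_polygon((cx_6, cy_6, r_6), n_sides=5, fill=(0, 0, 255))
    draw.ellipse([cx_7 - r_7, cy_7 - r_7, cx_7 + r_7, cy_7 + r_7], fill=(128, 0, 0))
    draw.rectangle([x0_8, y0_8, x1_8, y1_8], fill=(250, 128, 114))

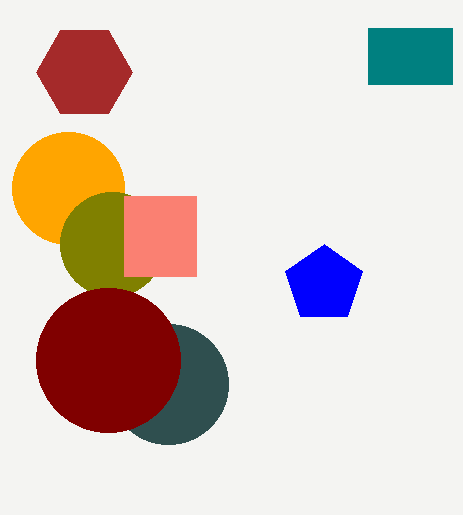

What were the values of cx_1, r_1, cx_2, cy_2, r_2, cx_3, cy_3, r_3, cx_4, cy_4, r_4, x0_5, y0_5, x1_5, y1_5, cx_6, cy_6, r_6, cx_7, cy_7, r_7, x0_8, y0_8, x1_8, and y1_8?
cx_1 = 168, r_1 = 60, cx_2 = 68, cy_2 = 188, r_2 = 56, cx_3 = 112, cy_3 = 244, r_3 = 52, cx_4 = 84, cy_4 = 72, r_4 = 48, x0_5 = 368, y0_5 = 28, x1_5 = 452, y1_5 = 84, cx_6 = 324, cy_6 = 284, r_6 = 40, cx_7 = 108, cy_7 = 360, r_7 = 72, x0_8 = 124, y0_8 = 196, x1_8 = 196, y1_8 = 276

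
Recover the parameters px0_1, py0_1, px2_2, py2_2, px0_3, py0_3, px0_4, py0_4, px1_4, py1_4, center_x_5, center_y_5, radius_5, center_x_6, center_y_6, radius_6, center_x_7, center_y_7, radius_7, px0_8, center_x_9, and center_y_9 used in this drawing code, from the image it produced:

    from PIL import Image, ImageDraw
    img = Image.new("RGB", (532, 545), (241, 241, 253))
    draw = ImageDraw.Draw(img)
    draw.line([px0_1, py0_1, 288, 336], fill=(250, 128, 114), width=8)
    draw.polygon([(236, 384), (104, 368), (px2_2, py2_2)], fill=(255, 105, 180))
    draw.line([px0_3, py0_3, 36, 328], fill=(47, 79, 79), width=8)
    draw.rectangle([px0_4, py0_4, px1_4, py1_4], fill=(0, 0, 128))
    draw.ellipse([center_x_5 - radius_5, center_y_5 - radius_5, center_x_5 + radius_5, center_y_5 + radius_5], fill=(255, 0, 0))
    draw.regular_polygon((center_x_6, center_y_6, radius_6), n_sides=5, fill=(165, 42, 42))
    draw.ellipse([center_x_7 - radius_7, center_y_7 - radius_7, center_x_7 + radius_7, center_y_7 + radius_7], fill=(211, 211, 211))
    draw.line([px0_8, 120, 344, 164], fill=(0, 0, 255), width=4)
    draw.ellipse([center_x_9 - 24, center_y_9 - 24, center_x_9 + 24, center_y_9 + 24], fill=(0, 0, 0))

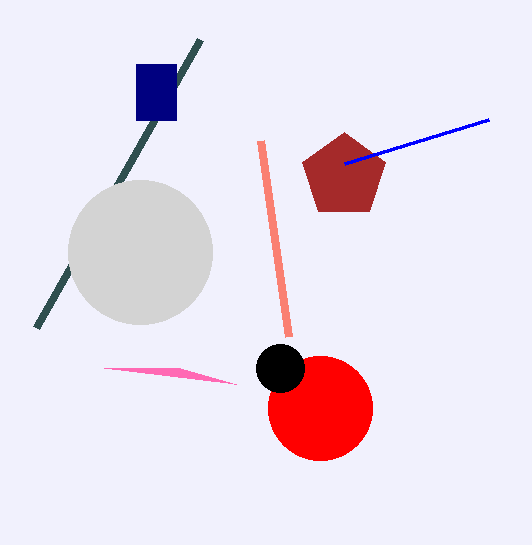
px0_1 = 260, py0_1 = 140, px2_2 = 180, py2_2 = 368, px0_3 = 200, py0_3 = 40, px0_4 = 136, py0_4 = 64, px1_4 = 176, py1_4 = 120, center_x_5 = 320, center_y_5 = 408, radius_5 = 52, center_x_6 = 344, center_y_6 = 176, radius_6 = 44, center_x_7 = 140, center_y_7 = 252, radius_7 = 72, px0_8 = 488, center_x_9 = 280, center_y_9 = 368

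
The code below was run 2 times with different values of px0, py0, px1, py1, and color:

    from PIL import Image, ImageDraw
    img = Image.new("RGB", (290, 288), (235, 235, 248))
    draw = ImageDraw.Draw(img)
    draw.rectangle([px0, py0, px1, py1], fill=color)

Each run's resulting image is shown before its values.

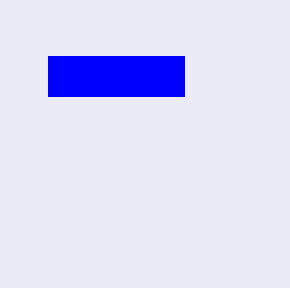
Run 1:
px0 = 48; py0 = 56; px1 = 184; py1 = 96; color = 'blue'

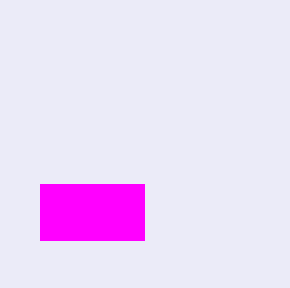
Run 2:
px0 = 40
py0 = 184
px1 = 144
py1 = 240
color = 'magenta'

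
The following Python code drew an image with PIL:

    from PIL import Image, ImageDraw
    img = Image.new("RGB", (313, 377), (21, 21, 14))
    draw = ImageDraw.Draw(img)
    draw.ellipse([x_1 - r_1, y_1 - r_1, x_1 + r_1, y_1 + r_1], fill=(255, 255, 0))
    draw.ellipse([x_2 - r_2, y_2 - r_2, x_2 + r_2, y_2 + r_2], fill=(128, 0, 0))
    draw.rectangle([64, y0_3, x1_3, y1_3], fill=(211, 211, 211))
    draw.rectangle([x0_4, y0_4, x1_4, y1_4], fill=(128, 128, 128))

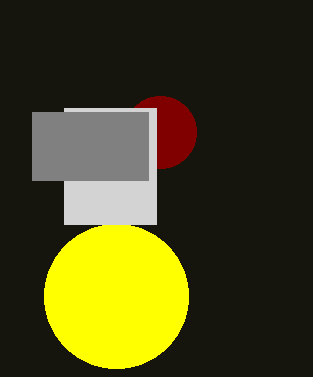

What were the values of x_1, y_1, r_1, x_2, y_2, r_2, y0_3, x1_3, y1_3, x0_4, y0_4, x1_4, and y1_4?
x_1 = 116; y_1 = 296; r_1 = 72; x_2 = 160; y_2 = 132; r_2 = 36; y0_3 = 108; x1_3 = 156; y1_3 = 224; x0_4 = 32; y0_4 = 112; x1_4 = 148; y1_4 = 180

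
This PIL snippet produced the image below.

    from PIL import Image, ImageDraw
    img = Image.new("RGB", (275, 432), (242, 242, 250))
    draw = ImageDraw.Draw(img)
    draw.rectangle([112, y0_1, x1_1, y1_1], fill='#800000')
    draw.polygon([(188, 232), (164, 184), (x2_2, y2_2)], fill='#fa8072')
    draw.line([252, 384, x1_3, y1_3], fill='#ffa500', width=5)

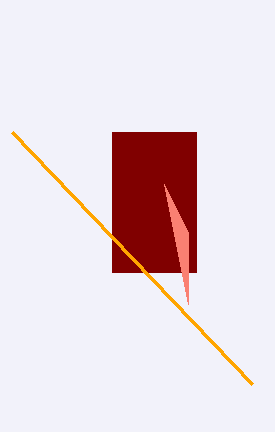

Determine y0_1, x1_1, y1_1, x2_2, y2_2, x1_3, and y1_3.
y0_1 = 132, x1_1 = 196, y1_1 = 272, x2_2 = 188, y2_2 = 304, x1_3 = 12, y1_3 = 132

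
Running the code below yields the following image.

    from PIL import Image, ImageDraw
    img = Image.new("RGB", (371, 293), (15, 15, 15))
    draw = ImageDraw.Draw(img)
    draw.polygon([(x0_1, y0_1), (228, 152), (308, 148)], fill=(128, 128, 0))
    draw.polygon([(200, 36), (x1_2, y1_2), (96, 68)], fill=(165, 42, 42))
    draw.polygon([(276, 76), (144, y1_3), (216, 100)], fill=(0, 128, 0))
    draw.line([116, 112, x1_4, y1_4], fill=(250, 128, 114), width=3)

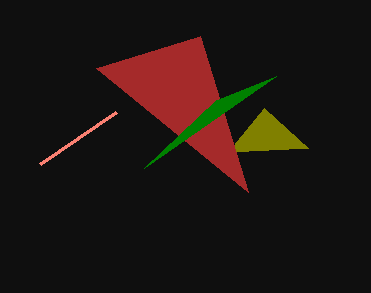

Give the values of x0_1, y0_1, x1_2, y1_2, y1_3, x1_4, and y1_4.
x0_1 = 264
y0_1 = 108
x1_2 = 248
y1_2 = 192
y1_3 = 168
x1_4 = 40
y1_4 = 164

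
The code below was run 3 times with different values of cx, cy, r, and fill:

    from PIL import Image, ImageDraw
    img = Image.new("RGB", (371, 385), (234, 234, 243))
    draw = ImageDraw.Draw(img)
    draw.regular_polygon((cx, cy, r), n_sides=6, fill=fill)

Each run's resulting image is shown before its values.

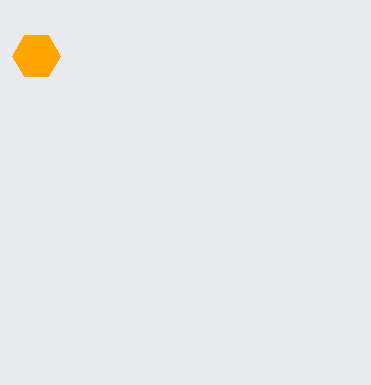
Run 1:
cx = 36, cy = 56, r = 24, fill = 'orange'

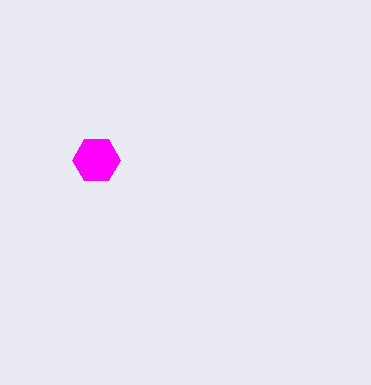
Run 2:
cx = 96; cy = 160; r = 24; fill = 'magenta'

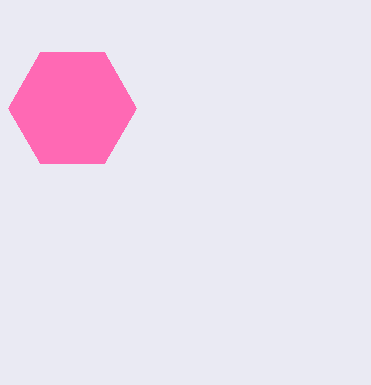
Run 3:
cx = 72
cy = 108
r = 64
fill = 'hotpink'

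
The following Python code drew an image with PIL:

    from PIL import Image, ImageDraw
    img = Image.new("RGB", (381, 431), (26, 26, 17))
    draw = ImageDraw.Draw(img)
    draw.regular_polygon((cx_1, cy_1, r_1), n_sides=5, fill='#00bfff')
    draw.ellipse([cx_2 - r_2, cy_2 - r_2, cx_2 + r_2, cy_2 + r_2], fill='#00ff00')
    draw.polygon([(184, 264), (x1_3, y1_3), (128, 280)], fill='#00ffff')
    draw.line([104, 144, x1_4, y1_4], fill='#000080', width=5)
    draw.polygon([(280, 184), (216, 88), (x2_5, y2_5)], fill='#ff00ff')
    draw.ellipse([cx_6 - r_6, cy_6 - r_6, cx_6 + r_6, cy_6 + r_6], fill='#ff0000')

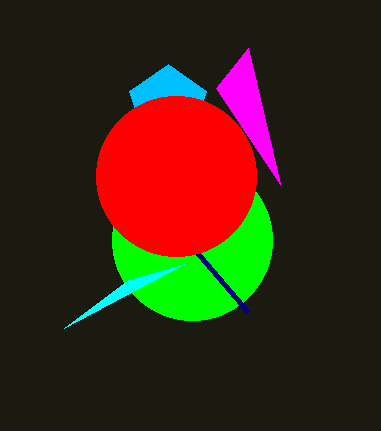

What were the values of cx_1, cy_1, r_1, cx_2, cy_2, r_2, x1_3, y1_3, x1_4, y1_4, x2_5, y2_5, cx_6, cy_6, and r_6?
cx_1 = 168, cy_1 = 104, r_1 = 40, cx_2 = 192, cy_2 = 240, r_2 = 80, x1_3 = 64, y1_3 = 328, x1_4 = 248, y1_4 = 312, x2_5 = 248, y2_5 = 48, cx_6 = 176, cy_6 = 176, r_6 = 80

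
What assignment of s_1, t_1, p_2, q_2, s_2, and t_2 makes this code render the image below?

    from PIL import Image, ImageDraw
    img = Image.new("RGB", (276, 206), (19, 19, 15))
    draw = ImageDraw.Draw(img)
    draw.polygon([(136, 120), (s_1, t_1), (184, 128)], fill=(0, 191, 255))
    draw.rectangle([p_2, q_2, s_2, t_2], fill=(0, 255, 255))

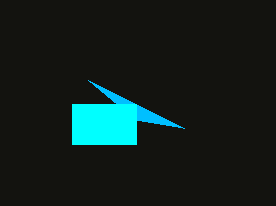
s_1 = 88, t_1 = 80, p_2 = 72, q_2 = 104, s_2 = 136, t_2 = 144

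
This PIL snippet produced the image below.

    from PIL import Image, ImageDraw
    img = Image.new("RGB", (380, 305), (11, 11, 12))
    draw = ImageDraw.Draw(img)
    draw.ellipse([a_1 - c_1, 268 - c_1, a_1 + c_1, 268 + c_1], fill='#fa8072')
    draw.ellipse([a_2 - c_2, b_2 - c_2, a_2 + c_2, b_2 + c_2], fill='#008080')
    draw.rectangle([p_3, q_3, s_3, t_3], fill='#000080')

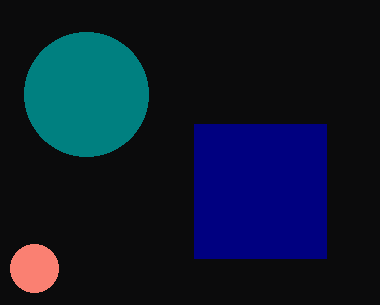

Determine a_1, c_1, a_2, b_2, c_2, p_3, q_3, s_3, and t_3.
a_1 = 34
c_1 = 24
a_2 = 86
b_2 = 94
c_2 = 62
p_3 = 194
q_3 = 124
s_3 = 326
t_3 = 258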